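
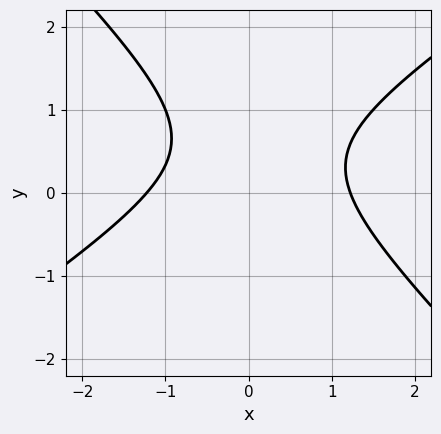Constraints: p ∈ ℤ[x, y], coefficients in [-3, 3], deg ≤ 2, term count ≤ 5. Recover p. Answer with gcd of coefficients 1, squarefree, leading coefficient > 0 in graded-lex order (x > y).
First, deg p = 2. A generic line meets the curve in up to 2 points.
Next, reading off the gridlines: the curve avoids every integer y-axis point in the box.
Finally, these observations pin down the coefficients.

2*x^2 - x*y - 3*y^2 + 3*y - 3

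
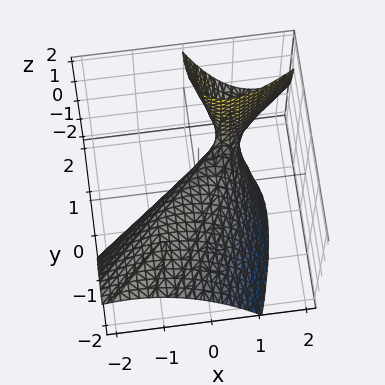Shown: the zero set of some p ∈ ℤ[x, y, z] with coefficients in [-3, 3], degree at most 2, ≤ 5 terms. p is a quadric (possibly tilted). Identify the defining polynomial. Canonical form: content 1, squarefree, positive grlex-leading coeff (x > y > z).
First, the degree is 2 — a generic line meets the surface in up to 2 points.
Next, against the integer gridlines: one z-axis crossing is at z = 0; it crosses the y-axis at the gridline y = 0; it meets the x-axis at x = 0 (among the integer gridlines).
Finally, the integer polynomial consistent with all of this is the stated p.

2*x^2 - 3*x*y + y^2 - 2*y*z + 2*z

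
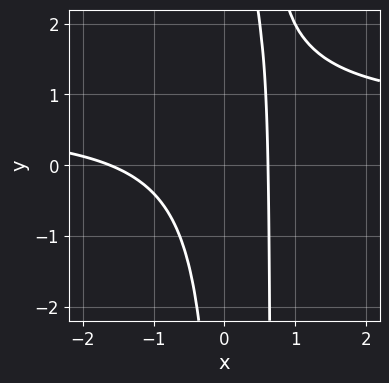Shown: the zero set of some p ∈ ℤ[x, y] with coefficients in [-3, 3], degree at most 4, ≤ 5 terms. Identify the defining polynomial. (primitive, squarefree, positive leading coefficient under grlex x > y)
3*x^2*y - 2*x^2 - 2*x*y - 2*x + 2

(a) Degree: the shape is more complex than any degree-2 curve, so deg p = 3.
(b) Observable constraints: the curve avoids every integer y-axis point in the box.
(c) These observations pin down the coefficients.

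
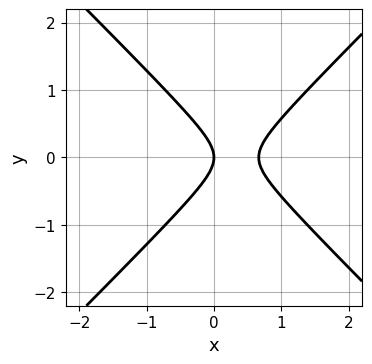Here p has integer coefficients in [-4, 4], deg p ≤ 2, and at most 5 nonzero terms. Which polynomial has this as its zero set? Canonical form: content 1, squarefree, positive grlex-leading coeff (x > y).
1. Degree: no degree-1 curve has this shape, so deg p = 2.
2. Symmetries: it's symmetric under y → −y, forcing even powers of y.
3. Reading off the gridlines: it crosses the y-axis at the gridline y = 0; it meets the x-axis at x = 0 (among the integer gridlines).
4. Putting this together gives p.

3*x^2 - 3*y^2 - 2*x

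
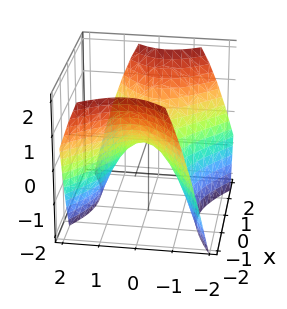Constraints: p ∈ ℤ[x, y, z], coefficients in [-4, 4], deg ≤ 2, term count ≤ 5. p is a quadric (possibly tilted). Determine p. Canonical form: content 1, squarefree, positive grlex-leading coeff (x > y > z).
2*x^2 - x*y - 3*y^2 - 3*z

(a) Degree: the shape is more complex than any degree-1 surface, so deg p = 2.
(b) Checking where it meets the axes: it meets the z-axis at z = 0 (among the integer gridlines); one x-axis crossing is at x = 0; it crosses the y-axis at the gridline y = 0.
(c) These observations pin down the coefficients.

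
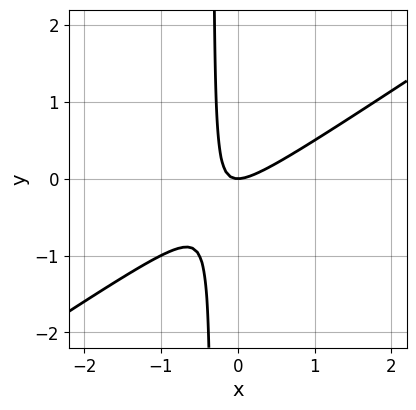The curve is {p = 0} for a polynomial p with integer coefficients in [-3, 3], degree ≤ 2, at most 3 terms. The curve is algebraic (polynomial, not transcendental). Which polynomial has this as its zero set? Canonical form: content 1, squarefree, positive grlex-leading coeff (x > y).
2*x^2 - 3*x*y - y

First, the degree is 2 — the shape is more complex than any degree-1 curve.
Next, reading off the gridlines: it meets the x-axis at x = 0 (among the integer gridlines); it meets the y-axis at y = 0 (among the integer gridlines).
Finally, these observations pin down the coefficients.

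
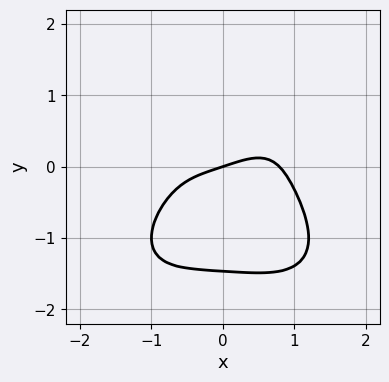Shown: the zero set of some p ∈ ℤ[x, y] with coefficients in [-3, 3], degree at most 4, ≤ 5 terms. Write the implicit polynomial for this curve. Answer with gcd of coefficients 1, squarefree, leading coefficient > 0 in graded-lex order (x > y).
First, degree: the shape is more complex than any degree-3 curve, so deg p = 4.
Next, observable constraints: one y-axis crossing is at y = 0; it meets the x-axis at x = 0 (among the integer gridlines).
Finally, matching integer coefficients to the picture gives p.

2*x^4 + 3*y^4 + 3*y^3 - x + 3*y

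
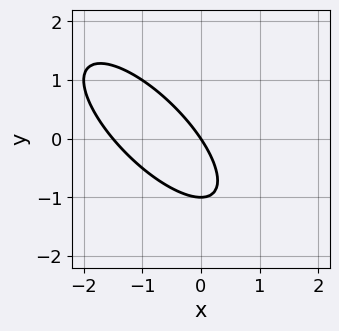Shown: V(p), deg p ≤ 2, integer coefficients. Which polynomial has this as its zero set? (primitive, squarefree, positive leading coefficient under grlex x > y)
The degree is 2 — the shape is more complex than any degree-1 curve.
Observable constraints: it meets the x-axis at x = 0 (among the integer gridlines); the y-axis gridline crossings are at y ∈ {-1, 0}.
The integer polynomial consistent with all of this is the stated p.

2*x^2 + 3*x*y + 2*y^2 + 3*x + 2*y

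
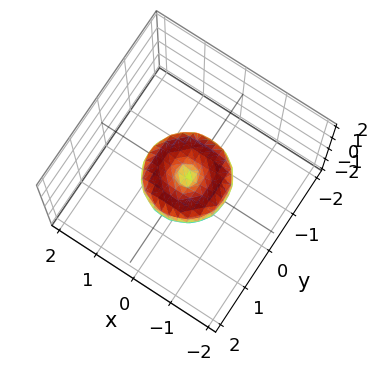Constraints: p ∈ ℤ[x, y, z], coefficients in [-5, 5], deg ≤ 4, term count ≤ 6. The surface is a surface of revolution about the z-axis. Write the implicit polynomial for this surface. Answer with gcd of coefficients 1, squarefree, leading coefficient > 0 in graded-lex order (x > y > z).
(a) deg p = 4. A generic line meets the surface in up to 4 points.
(b) Symmetries: rotational symmetry about the z-axis ⇒ p depends on x, y only through x² + y².
(c) Observable constraints: it crosses the z-axis at the gridline z = 0; among the integer gridlines, it crosses the y-axis at y ∈ {-1, 0, 1}; among the integer gridlines, it crosses the x-axis at x ∈ {-1, 0, 1}.
(d) The integer polynomial consistent with all of this is the stated p.

2*x^4 + 4*x^2*y^2 + 2*y^4 - 2*x^2 - 2*y^2 + 3*z^2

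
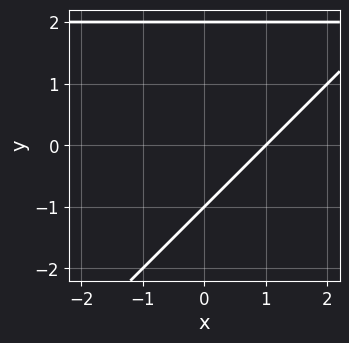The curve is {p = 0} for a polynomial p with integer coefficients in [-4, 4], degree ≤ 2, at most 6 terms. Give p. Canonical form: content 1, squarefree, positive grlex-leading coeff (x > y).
Degree: a generic line meets the curve in up to 2 points, so deg p = 2.
Against the integer gridlines: among the integer gridlines, it crosses the y-axis at y ∈ {-1, 2}; it meets the x-axis at x = 1 (among the integer gridlines).
Matching integer coefficients to the picture gives p.

x*y - y^2 - 2*x + y + 2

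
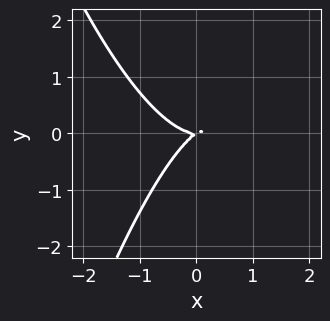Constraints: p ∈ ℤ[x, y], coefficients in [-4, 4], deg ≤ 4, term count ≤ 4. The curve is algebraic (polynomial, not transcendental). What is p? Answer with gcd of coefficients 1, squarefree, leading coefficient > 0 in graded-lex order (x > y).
3*x^3 - 2*x*y + 3*y^2

1. Degree: a generic line meets the curve in up to 3 points, so deg p = 3.
2. Checking where it meets the axes: it crosses the x-axis at the gridline x = 0; it meets the y-axis at y = 0 (among the integer gridlines).
3. Putting this together gives p.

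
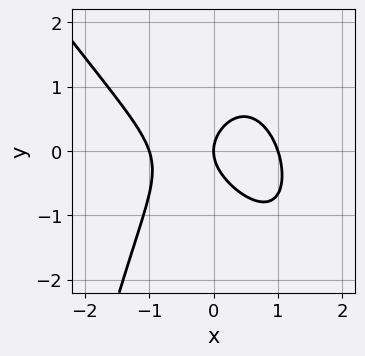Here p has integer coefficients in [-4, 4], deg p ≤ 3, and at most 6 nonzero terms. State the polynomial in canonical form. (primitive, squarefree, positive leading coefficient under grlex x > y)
3*x^3 + 2*x^2*y + 3*y^2 - 3*x

First, deg p = 3. The shape is more complex than any degree-2 curve.
Next, observable constraints: among the integer gridlines, it crosses the x-axis at x ∈ {-1, 0, 1}; it meets the y-axis at y = 0 (among the integer gridlines).
Finally, fitting integer coefficients to these (and the overall shape) gives p.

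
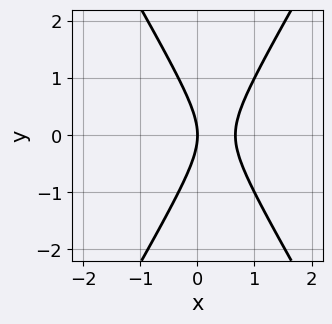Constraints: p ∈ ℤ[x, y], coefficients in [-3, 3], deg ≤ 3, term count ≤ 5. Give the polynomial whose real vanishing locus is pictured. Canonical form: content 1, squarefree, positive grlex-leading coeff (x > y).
deg p = 2. No degree-1 curve has this shape.
Symmetries: the y ↦ −y reflection is a symmetry, so y appears only in even powers.
Reading off the gridlines: one y-axis crossing is at y = 0; one x-axis crossing is at x = 0.
Matching integer coefficients to the picture gives p.

3*x^2 - y^2 - 2*x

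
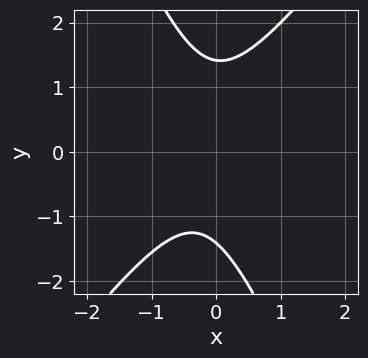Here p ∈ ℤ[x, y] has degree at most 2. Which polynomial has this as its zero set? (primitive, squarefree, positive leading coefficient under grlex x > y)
3*x^2 - x*y - y^2 + x + 2

1. Degree: a generic line meets the curve in up to 2 points, so deg p = 2.
2. Against the integer gridlines: it misses every integer gridline on the x-axis.
3. The integer polynomial consistent with all of this is the stated p.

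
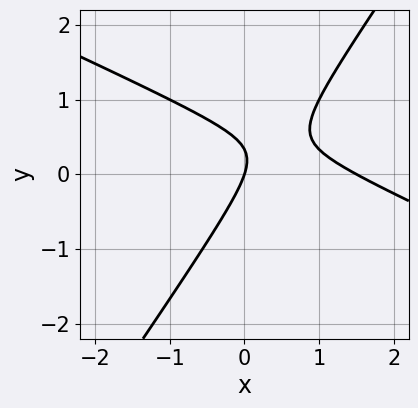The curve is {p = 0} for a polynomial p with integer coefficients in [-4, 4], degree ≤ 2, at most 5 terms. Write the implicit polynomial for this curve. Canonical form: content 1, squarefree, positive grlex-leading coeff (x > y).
2*x^2 + 3*x*y - 3*y^2 - 3*x + y

1. The degree is 2 — the shape is more complex than any degree-1 curve.
2. Reading off the gridlines: one y-axis crossing is at y = 0; one x-axis crossing is at x = 0.
3. The integer polynomial consistent with all of this is the stated p.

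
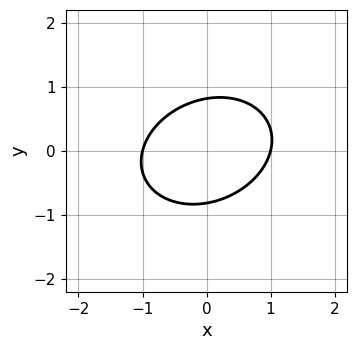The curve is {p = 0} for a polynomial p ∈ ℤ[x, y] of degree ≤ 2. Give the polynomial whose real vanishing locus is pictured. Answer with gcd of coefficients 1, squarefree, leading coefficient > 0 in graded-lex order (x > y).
2*x^2 - x*y + 3*y^2 - 2

First, the degree is 2 — the shape is more complex than any degree-1 curve.
Then, from the visible intercepts: among the integer gridlines, it crosses the x-axis at x ∈ {-1, 1}.
Finally, the integer polynomial consistent with all of this is the stated p.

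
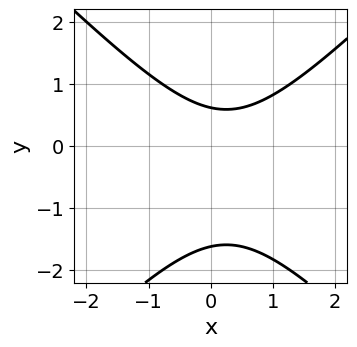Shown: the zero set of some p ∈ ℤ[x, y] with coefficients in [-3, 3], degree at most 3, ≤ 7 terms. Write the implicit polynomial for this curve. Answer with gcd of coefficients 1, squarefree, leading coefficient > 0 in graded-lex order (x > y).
2*x^2 - 2*y^2 - x - 2*y + 2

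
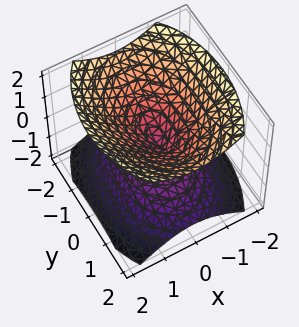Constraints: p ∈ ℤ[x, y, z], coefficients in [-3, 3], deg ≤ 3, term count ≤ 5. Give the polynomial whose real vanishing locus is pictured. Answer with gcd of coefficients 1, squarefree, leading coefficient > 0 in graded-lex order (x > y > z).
2*x^2 + y^2 - 2*z^2

First, there are 2 components. They look like related sheets of one shape, so recover p as a whole.
Next, deg p = 2. A double cone through the origin; a quadric.
Then, symmetries: the y ↦ −y reflection is a symmetry, so y appears only in even powers; it's symmetric under z → −z, forcing even powers of z; it's symmetric under x → −x, forcing even powers of x.
Next, from the visible intercepts: it meets the x-axis at x = 0 (among the integer gridlines); it crosses the y-axis at the gridline y = 0; it meets the z-axis at z = 0 (among the integer gridlines).
Finally, these observations pin down the coefficients.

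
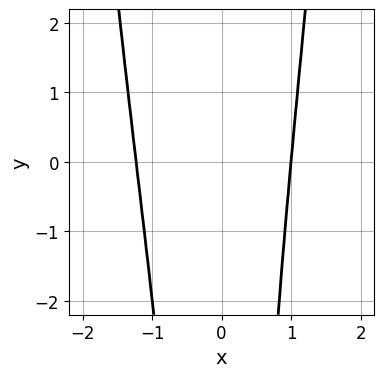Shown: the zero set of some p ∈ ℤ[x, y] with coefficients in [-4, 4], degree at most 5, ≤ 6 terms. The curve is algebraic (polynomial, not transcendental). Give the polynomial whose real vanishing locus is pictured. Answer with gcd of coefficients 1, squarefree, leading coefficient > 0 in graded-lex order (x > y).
First, the degree is 4 — a generic line meets the curve in up to 4 points.
Next, observable constraints: it meets the x-axis at x = 1 (among the integer gridlines); no y-intercept at any integer in the box.
Finally, the integer polynomial consistent with all of this is the stated p.

3*x^4 + x^3 - x^2*y - 2*x^2 - 2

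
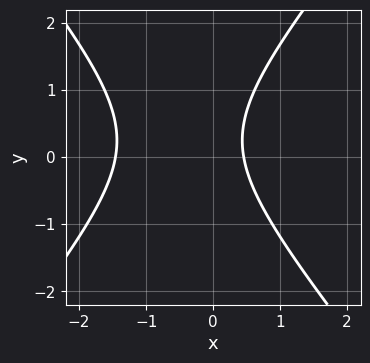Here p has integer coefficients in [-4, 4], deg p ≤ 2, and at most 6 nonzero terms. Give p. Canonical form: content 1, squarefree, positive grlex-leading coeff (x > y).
3*x^2 - 2*y^2 + 3*x + y - 2

(a) The degree is 2 — a generic line meets the curve in up to 2 points.
(b) Against the integer gridlines: it misses every integer gridline on the y-axis.
(c) Fitting integer coefficients to these (and the overall shape) gives p.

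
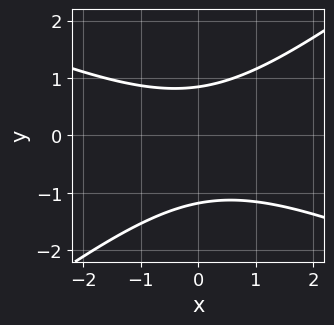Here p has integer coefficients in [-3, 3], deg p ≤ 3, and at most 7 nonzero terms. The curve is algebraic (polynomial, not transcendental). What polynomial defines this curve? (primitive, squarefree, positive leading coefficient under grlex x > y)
deg p = 2.
From the axis intercepts and sections: the curve avoids every integer x-axis point in the box.
Matching integer coefficients to the picture gives p.

x^2 + x*y - 3*y^2 - y + 3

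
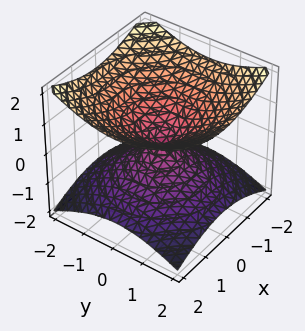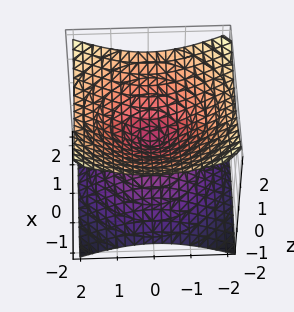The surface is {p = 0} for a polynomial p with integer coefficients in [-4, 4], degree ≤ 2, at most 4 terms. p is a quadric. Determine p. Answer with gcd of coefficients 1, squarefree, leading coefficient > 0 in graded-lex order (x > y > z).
(a) Degree: two nappes meeting at a single point; a quadric, so deg p = 2.
(b) Symmetries: the z ↦ −z reflection is a symmetry, so z appears only in even powers; rotational symmetry about the z-axis ⇒ p depends on x, y only through x² + y².
(c) Observable constraints: it crosses the y-axis at the gridline y = 0; one z-axis crossing is at z = 0.
(d) Assembling these constraints gives the stated polynomial.

x^2 + y^2 - 2*z^2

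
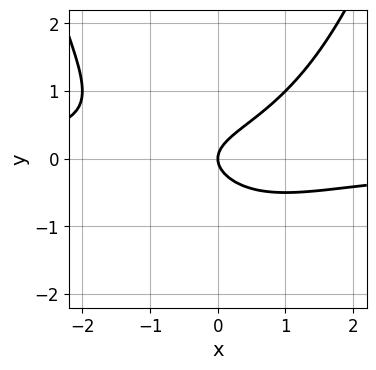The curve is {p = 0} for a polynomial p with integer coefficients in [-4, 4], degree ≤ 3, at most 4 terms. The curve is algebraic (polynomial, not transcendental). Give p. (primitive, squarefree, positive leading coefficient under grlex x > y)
1. Degree: the shape is more complex than any degree-2 curve, so deg p = 3.
2. From the visible intercepts: it meets the y-axis at y = 0 (among the integer gridlines); it meets the x-axis at x = 0 (among the integer gridlines).
3. Solving for integer coefficients yields p as stated.

x^2*y - 2*y^2 + x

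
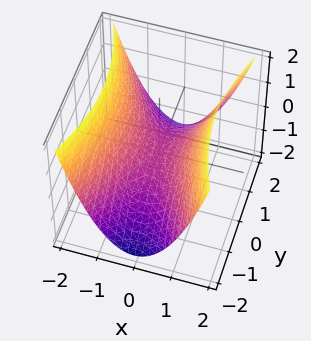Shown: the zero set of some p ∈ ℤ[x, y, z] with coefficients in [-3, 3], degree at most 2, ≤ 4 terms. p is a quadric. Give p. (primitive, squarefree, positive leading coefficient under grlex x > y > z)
First, deg p = 2. A hyperbolic paraboloid; a quadric.
Then, symmetries: the x ↦ −x reflection is a symmetry, so x appears only in even powers; mirror symmetry y ↦ −y ⇒ only even powers of y.
Then, from the visible intercepts: one x-axis crossing is at x = 0; it meets the z-axis at z = 0 (among the integer gridlines); it crosses the y-axis at the gridline y = 0.
Finally, together with the visible shape, these determine p as stated.

3*x^2 - y^2 - 3*z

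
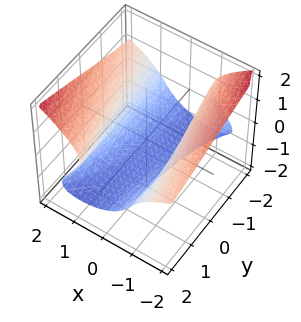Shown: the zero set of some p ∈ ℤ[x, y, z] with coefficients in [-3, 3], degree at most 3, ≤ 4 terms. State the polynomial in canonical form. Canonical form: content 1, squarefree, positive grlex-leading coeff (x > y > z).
2*x*y*z - 3*z^3 + 3*x^2 - 3

(a) The degree is 3 — a generic line meets the surface in up to 3 points.
(b) Against the integer gridlines: it crosses the z-axis at the gridline z = -1; the x-axis gridline crossings are at x ∈ {-1, 1}; the surface avoids every integer y-axis point in the box.
(c) The integer polynomial consistent with all of this is the stated p.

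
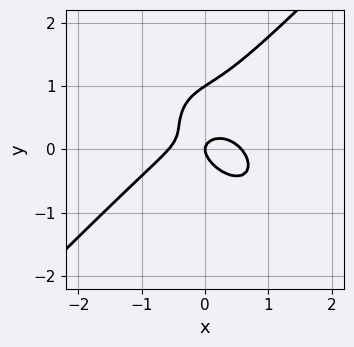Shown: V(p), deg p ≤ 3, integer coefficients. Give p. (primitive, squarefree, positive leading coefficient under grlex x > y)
(a) Degree: a generic line meets the curve in up to 3 points, so deg p = 3.
(b) From the axis intercepts and sections: the y-axis gridline crossings are at y ∈ {0, 1}; one x-axis crossing is at x = 0.
(c) Fitting integer coefficients to these (and the overall shape) gives p.

3*x^3 - 3*y^3 + 3*x*y + 3*y^2 - x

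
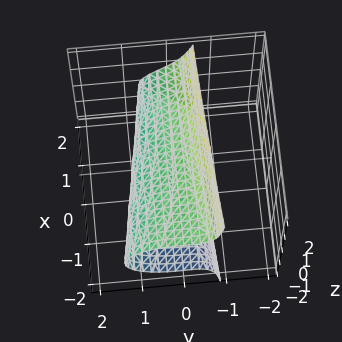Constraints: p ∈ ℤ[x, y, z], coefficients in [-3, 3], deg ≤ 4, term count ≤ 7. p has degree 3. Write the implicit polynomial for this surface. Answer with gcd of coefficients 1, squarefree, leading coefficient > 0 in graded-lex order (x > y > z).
2*y^3 + 2*y*z^2 + x*y + 2*z^2 - 2

1. The degree is 3 — a generic line meets the surface in up to 3 points.
2. Against the integer gridlines: it meets the y-axis at y = 1 (among the integer gridlines); the surface avoids every integer x-axis point in the box.
3. Together with the visible shape, these determine p as stated.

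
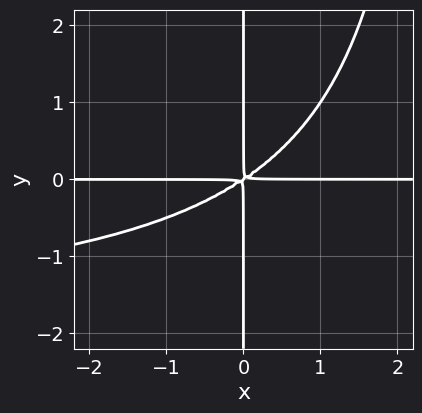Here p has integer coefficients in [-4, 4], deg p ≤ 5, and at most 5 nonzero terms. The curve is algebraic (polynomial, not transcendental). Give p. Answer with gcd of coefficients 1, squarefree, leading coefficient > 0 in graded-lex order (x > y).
x^2*y^2 + 2*x^2*y - 3*x*y^2

First, deg p = 4. No degree-3 curve has this shape.
Next, checking where it meets the axes: every point of the x-axis in the box is on the curve; the visible y-axis segment lies entirely on the curve.
Finally, putting this together gives p.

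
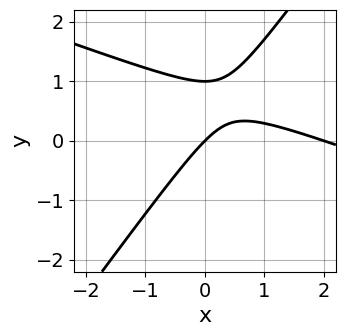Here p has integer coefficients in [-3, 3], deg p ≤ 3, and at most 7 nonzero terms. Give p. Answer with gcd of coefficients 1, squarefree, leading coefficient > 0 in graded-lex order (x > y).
x^2 + 2*x*y - 2*y^2 - 2*x + 2*y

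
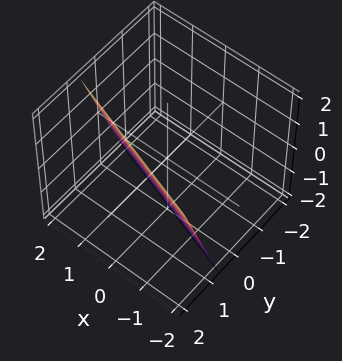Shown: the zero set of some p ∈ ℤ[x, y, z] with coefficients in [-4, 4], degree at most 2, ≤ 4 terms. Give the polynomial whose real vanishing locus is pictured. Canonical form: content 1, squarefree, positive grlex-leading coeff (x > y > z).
x + 3*y - z - 2

(a) deg p = 1.
(b) From the axis intercepts and sections: one z-axis crossing is at z = -2; it crosses the x-axis at the gridline x = 2.
(c) Putting this together gives p.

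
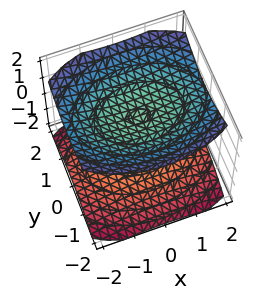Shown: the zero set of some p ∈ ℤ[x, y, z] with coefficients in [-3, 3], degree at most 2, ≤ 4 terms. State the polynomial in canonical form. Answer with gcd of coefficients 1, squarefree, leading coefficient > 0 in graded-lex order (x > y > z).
x^2 + 2*y^2 - 3*z^2 + 3

1. I count 2 distinct pieces.
2. The degree is 2 — two separate bowl-shaped sheets opening away from each other; a quadric.
3. Symmetries: mirror symmetry z ↦ −z ⇒ only even powers of z; the y ↦ −y reflection is a symmetry, so y appears only in even powers; the x ↦ −x reflection is a symmetry, so x appears only in even powers.
4. Checking where it meets the axes: no y-intercept at any integer in the box; no x-intercept at any integer in the box; among the integer gridlines, it crosses the z-axis at z ∈ {-1, 1}.
5. The integer polynomial consistent with all of this is the stated p.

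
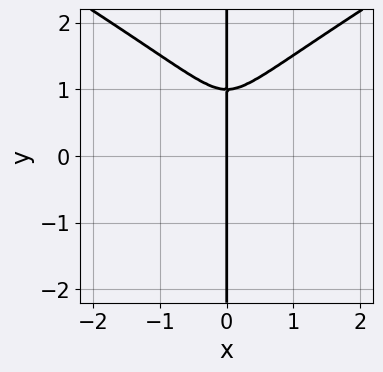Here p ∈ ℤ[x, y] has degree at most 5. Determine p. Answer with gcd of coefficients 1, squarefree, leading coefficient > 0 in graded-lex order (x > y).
First, the degree is 4 — a generic line meets the curve in up to 4 points.
Then, observable constraints: the visible y-axis segment lies entirely on the curve; it meets the x-axis at x = 0 (among the integer gridlines).
Finally, assembling these constraints gives the stated polynomial.

x^3*y - 3*x*y^3 + 2*x^3 + 3*x*y^2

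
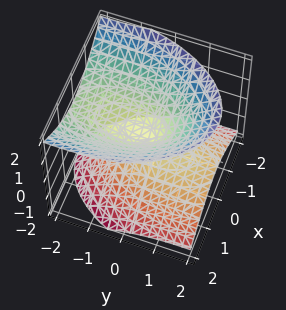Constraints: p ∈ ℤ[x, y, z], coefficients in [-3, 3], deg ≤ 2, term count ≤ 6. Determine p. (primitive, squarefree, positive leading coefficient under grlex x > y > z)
First, the picture has 2 separate pieces. They look like related sheets of one shape, so recover p as a whole.
Then, deg p = 2. A generic line meets the surface in up to 2 points.
Next, against the integer gridlines: it crosses the x-axis at the gridline x = 0; it crosses the z-axis at the gridline z = 0.
Finally, putting this together gives p.

3*x^2 + y^2 + 2*y*z - 3*z^2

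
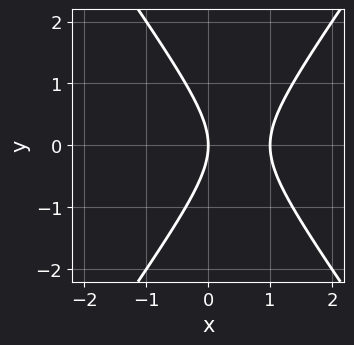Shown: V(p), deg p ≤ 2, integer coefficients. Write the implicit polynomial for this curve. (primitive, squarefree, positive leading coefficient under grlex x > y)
2*x^2 - y^2 - 2*x

Degree: a generic line meets the curve in up to 2 points, so deg p = 2.
Symmetries: the y ↦ −y reflection is a symmetry, so y appears only in even powers.
Checking where it meets the axes: among the integer gridlines, it crosses the x-axis at x ∈ {0, 1}; it meets the y-axis at y = 0 (among the integer gridlines).
Solving for integer coefficients yields p as stated.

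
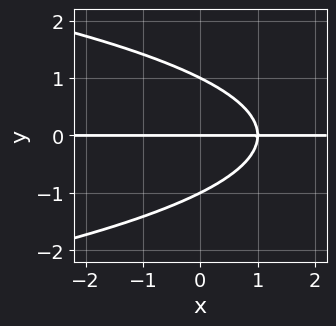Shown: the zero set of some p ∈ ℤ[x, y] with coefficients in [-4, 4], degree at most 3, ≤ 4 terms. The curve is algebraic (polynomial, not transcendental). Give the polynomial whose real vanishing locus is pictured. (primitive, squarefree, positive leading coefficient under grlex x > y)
(a) The degree is 3 — a generic line meets the curve in up to 3 points.
(b) Against the integer gridlines: every point of the x-axis in the box is on the curve; the y-axis gridline crossings are at y ∈ {-1, 0, 1}.
(c) Fitting integer coefficients to these (and the overall shape) gives p.

y^3 + x*y - y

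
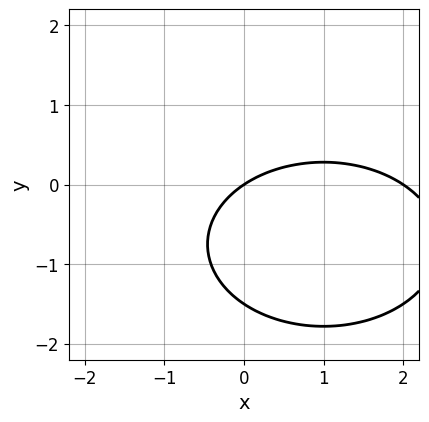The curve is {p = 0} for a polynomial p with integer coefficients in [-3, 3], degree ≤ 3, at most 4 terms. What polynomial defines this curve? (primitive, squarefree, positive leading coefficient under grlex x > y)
x^2 + 2*y^2 - 2*x + 3*y

1. The degree is 2 — no degree-1 curve has this shape.
2. From the axis intercepts and sections: one y-axis crossing is at y = 0; the x-axis gridline crossings are at x ∈ {0, 2}.
3. Together with the visible shape, these determine p as stated.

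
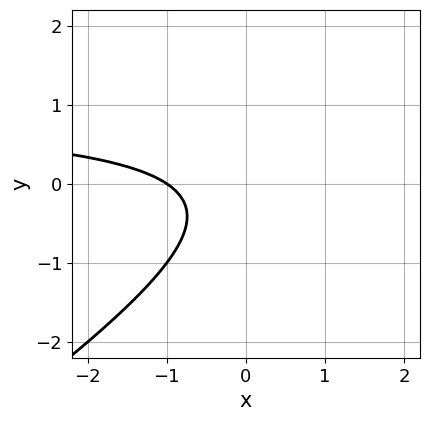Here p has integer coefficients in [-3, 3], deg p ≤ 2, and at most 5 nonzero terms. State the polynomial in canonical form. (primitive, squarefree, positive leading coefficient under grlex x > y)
1. Degree: no degree-1 curve has this shape, so deg p = 2.
2. Checking where it meets the axes: it meets the x-axis at x = -1 (among the integer gridlines); no y-intercept at any integer in the box.
3. Fitting integer coefficients to these (and the overall shape) gives p.

2*x*y - 3*y^2 - 2*x - y - 2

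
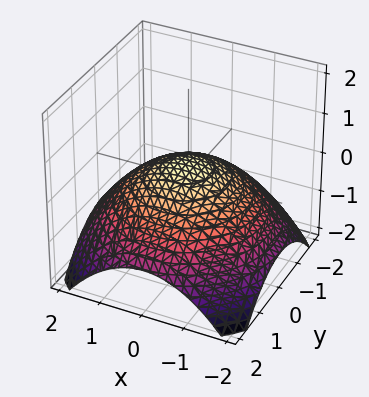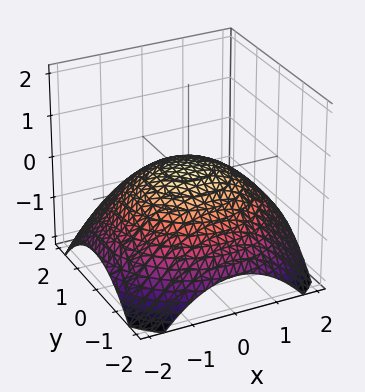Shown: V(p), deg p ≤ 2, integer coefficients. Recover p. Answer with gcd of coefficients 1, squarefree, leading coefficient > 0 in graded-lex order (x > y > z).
x^2 + y^2 + 3*z - 1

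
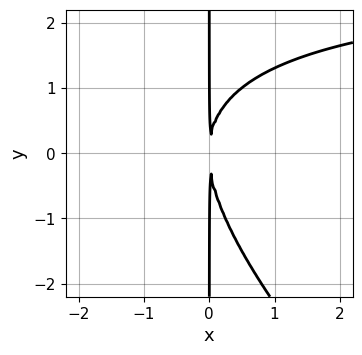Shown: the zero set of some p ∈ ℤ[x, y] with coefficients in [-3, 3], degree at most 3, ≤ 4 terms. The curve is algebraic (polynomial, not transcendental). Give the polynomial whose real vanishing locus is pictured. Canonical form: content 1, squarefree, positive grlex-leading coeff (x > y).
x^2*y + x*y^2 - 3*x^2

Degree: the shape is more complex than any degree-2 curve, so deg p = 3.
From the axis intercepts and sections: every point of the y-axis in the box is on the curve.
Solving for integer coefficients yields p as stated.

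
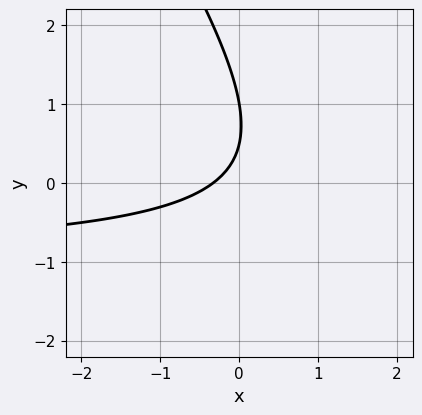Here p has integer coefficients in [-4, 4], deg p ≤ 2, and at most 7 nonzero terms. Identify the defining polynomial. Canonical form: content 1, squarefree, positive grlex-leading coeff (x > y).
deg p = 2. The shape is more complex than any degree-1 curve.
Reading off the gridlines: it meets the y-axis at y = 1 (among the integer gridlines).
Solving for integer coefficients yields p as stated.

3*x*y + 2*y^2 + 3*x - 3*y + 1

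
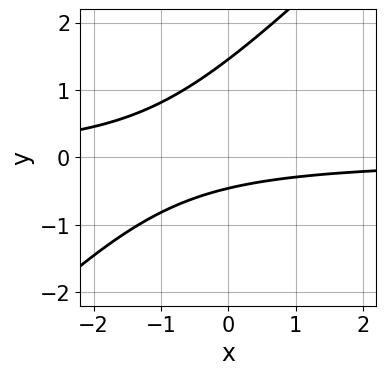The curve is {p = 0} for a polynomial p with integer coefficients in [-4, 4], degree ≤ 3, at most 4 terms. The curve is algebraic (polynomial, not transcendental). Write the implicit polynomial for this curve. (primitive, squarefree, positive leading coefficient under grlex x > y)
First, the degree is 2 — no degree-1 curve has this shape.
Then, observable constraints: it misses every integer gridline on the x-axis.
Finally, solving for integer coefficients yields p as stated.

3*x*y - 3*y^2 + 3*y + 2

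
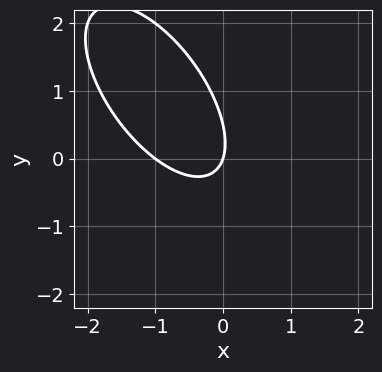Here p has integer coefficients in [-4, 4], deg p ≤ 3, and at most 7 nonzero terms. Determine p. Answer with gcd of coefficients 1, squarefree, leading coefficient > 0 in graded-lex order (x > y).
3*x^2 + 3*x*y + 2*y^2 + 3*x - y

1. deg p = 2.
2. Reading off the gridlines: among the integer gridlines, it crosses the x-axis at x ∈ {-1, 0}; it crosses the y-axis at the gridline y = 0.
3. Together with the visible shape, these determine p as stated.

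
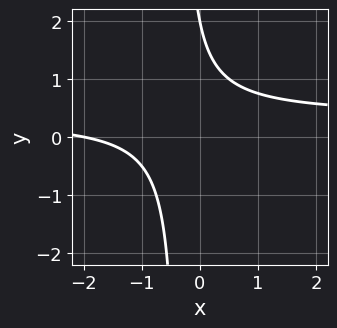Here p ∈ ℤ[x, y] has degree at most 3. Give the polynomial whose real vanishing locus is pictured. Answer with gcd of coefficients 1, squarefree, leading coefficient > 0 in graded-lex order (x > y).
3*x*y - x + y - 2

The degree is 2 — the shape is more complex than any degree-1 curve.
From the axis intercepts and sections: it meets the y-axis at y = 2 (among the integer gridlines); it meets the x-axis at x = -2 (among the integer gridlines).
Putting this together gives p.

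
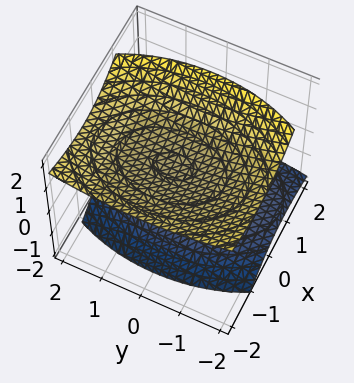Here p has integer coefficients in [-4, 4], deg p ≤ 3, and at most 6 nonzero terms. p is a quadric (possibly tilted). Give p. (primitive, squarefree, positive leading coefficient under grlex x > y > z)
First, the picture has 2 separate pieces. They look like related sheets of one shape, so recover p as a whole.
Next, degree: the shape is more complex than any degree-1 surface, so deg p = 2.
Then, observable constraints: it misses every integer gridline on the y-axis; no x-intercept at any integer in the box.
Finally, fitting integer coefficients to these (and the overall shape) gives p. Check: (0, 0, -1) on the z-axis lies on the surface, and p(0, 0, -1) = 0. ✓

2*x^2 + 2*x*z + y^2 - 3*z^2 + 3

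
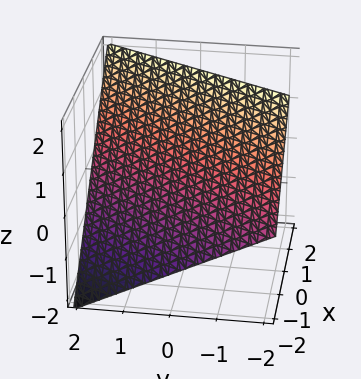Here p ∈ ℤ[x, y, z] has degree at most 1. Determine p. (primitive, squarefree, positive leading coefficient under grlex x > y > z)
First, degree: the surface is flat (a plane), so deg p = 1.
Then, checking where it meets the axes: one z-axis crossing is at z = 1; one y-axis crossing is at y = 2; one x-axis crossing is at x = -1.
Finally, matching integer coefficients to the picture gives p.

2*x - y - 2*z + 2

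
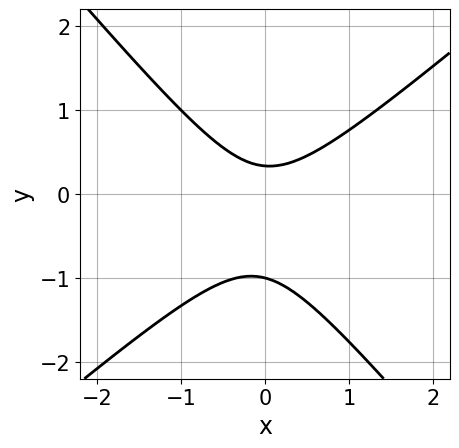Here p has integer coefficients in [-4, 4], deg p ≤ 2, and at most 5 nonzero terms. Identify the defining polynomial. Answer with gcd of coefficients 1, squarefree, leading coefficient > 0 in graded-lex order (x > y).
(a) The degree is 2 — the shape is more complex than any degree-1 curve.
(b) Observable constraints: it meets the y-axis at y = -1 (among the integer gridlines); the curve avoids every integer x-axis point in the box.
(c) Together with the visible shape, these determine p as stated.

3*x^2 - x*y - 3*y^2 - 2*y + 1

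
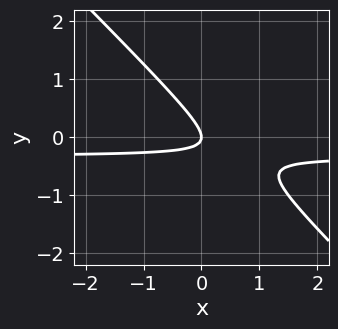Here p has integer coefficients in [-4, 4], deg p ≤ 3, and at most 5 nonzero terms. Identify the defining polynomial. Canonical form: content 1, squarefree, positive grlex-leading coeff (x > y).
1. Degree: no degree-1 curve has this shape, so deg p = 2.
2. Against the integer gridlines: it meets the x-axis at x = 0 (among the integer gridlines); it meets the y-axis at y = 0 (among the integer gridlines).
3. Fitting integer coefficients to these (and the overall shape) gives p.

3*x*y + 3*y^2 + x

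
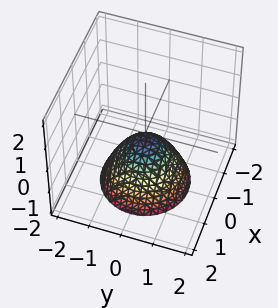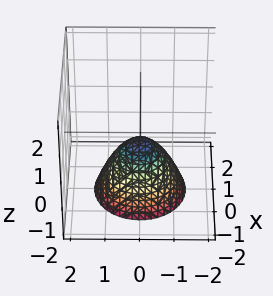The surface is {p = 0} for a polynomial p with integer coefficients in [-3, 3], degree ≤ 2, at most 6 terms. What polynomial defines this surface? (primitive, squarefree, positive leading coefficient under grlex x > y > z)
3*x^2 + 3*y^2 + 3*z + 1

1. deg p = 2. No degree-1 surface has this shape.
2. Symmetries: the z-axis is an axis of rotation, so x and y enter only as x² + y².
3. Against the integer gridlines: the surface avoids every integer x-axis point in the box; the surface avoids every integer y-axis point in the box; a circular section at z = -2 has radius between 1 and 2.
4. Putting this together gives p.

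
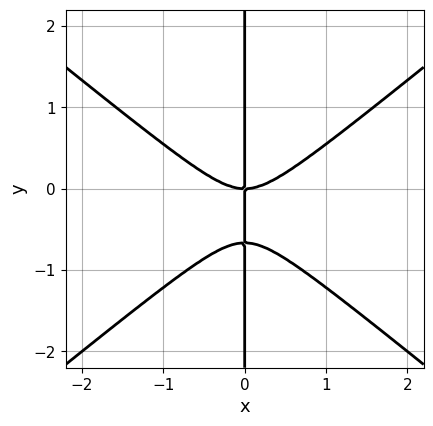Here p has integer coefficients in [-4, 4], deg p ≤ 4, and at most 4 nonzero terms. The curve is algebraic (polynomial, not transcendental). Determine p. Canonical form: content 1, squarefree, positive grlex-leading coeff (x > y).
2*x^3 - 3*x*y^2 - 2*x*y

1. Degree: the shape is more complex than any degree-2 curve, so deg p = 3.
2. From the visible intercepts: it meets the x-axis at x = 0 (among the integer gridlines); the visible y-axis segment lies entirely on the curve.
3. The integer polynomial consistent with all of this is the stated p.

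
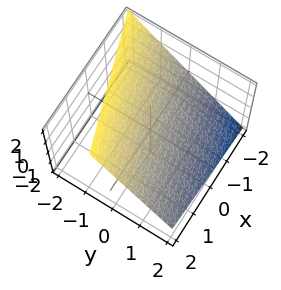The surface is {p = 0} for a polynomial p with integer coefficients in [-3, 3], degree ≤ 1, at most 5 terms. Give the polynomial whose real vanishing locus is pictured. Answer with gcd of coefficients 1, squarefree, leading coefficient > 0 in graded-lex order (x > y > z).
x - 3*y - 3*z + 2

(a) Degree: every cross-section is a straight line — this is a plane, so deg p = 1.
(b) From the visible intercepts: one x-axis crossing is at x = -2.
(c) Matching integer coefficients to the picture gives p.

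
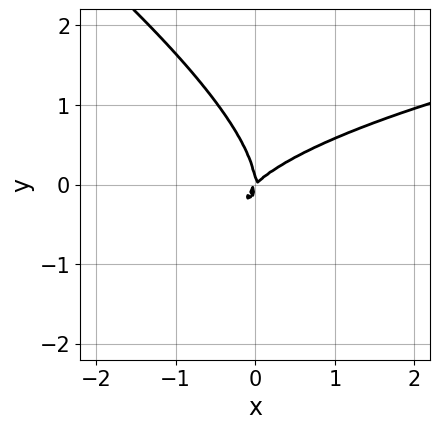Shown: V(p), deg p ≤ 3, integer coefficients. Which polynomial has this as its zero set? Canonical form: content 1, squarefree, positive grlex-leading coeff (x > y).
1. deg p = 3. The shape is more complex than any degree-2 curve.
2. Checking where it meets the axes: it meets the x-axis at x = 0 (among the integer gridlines); one y-axis crossing is at y = 0.
3. These observations pin down the coefficients.

2*x*y^2 + 3*y^3 - 3*x^2 + 3*x*y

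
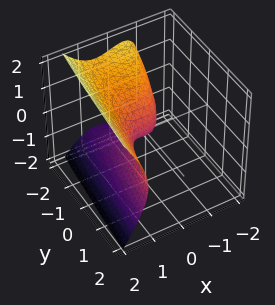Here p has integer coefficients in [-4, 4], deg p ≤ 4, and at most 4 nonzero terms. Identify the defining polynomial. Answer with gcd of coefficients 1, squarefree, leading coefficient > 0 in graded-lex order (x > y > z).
3*x^3 - x*z^2 - 2*z^2 - 2*y

(a) The degree is 3 — a generic line meets the surface in up to 3 points.
(b) From the visible intercepts: it crosses the x-axis at the gridline x = 0; it meets the z-axis at z = 0 (among the integer gridlines); one y-axis crossing is at y = 0.
(c) Matching integer coefficients to the picture gives p.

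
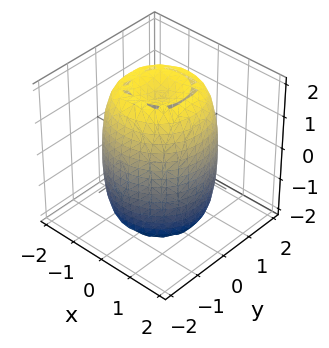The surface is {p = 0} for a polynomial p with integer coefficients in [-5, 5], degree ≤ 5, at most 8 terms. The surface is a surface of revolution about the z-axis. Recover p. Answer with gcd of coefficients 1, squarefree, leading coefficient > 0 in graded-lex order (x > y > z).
2*x^4 + 4*x^2*y^2 + 2*y^4 - 3*x^2 - 3*y^2 + z^2 - 3

First, deg p = 4. A generic line meets the surface in up to 4 points.
Next, symmetries: every cross-section ⟂ z is a circle, so x, y appear only via x² + y².
Next, observable constraints: a circular section at z = 2 has radius between 0 and 1.
Finally, solving for integer coefficients yields p as stated.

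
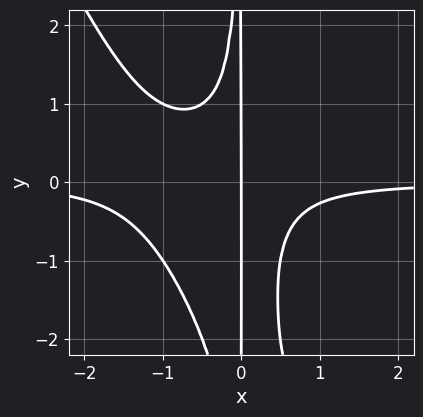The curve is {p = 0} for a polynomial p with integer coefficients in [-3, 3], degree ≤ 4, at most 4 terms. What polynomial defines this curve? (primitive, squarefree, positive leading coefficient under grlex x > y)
2*x^3*y + x^2*y^2 + 2*x^2*y + x

(a) deg p = 4. The shape is more complex than any degree-3 curve.
(b) Observable constraints: it crosses the x-axis at the gridline x = 0; every point of the y-axis in the box is on the curve.
(c) Solving for integer coefficients yields p as stated.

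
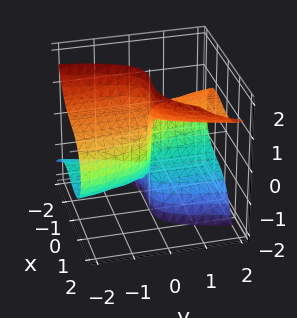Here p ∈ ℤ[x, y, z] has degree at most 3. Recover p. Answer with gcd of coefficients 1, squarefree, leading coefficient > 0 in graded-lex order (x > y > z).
2*x^3 - x^2*z - x*y*z - 2*y*z^2 + 2*y

deg p = 3. The shape is more complex than any degree-2 surface.
Against the integer gridlines: it crosses the y-axis at the gridline y = 0; it crosses the x-axis at the gridline x = 0.
The integer polynomial consistent with all of this is the stated p. Check: (0, 0, -2) on the z-axis lies on the surface, and p(0, 0, -2) = 0. ✓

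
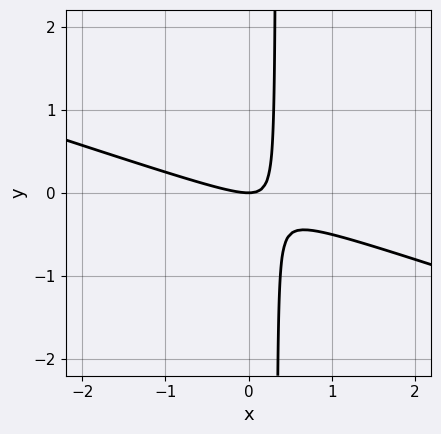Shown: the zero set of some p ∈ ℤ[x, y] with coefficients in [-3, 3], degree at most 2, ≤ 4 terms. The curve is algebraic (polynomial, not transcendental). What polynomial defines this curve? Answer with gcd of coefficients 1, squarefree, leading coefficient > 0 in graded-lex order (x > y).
x^2 + 3*x*y - y

First, deg p = 2. No degree-1 curve has this shape.
Then, checking where it meets the axes: it crosses the y-axis at the gridline y = 0; one x-axis crossing is at x = 0.
Finally, solving for integer coefficients yields p as stated.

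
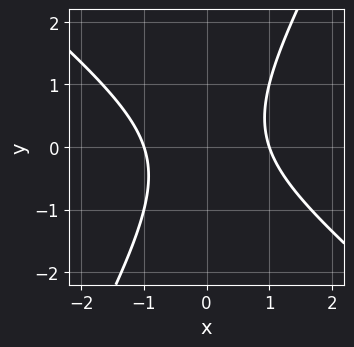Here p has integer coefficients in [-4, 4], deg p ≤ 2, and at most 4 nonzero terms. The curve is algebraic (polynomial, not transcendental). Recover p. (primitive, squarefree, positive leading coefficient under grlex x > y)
3*x^2 + 2*x*y - 2*y^2 - 3

The degree is 2 — the shape is more complex than any degree-1 curve.
Checking where it meets the axes: the x-axis gridline crossings are at x ∈ {-1, 1}; it misses every integer gridline on the y-axis.
Putting this together gives p.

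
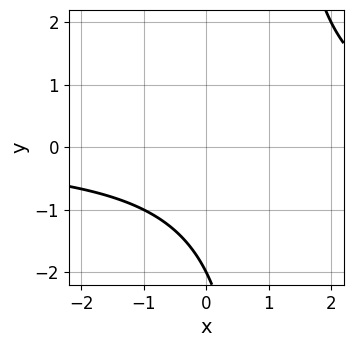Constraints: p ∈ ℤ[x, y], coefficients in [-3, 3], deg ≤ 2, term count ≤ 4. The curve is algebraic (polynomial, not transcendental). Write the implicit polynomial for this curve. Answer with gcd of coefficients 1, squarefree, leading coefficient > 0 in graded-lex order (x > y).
x*y - y - 2

(a) The degree is 2 — the shape is more complex than any degree-1 curve.
(b) Reading off the gridlines: one y-axis crossing is at y = -2; no x-intercept at any integer in the box.
(c) Assembling these constraints gives the stated polynomial.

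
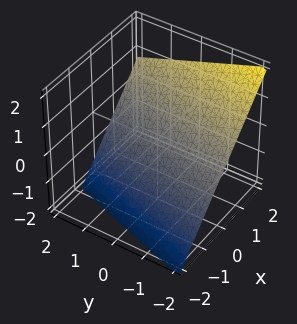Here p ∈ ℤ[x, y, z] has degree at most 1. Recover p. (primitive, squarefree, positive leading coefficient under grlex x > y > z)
3*x - y - 3*z - 2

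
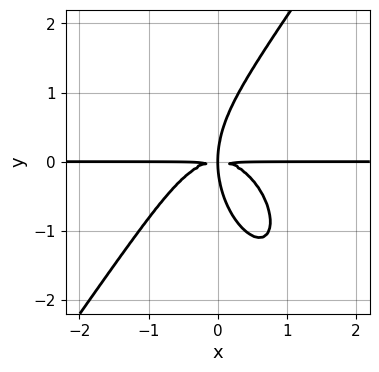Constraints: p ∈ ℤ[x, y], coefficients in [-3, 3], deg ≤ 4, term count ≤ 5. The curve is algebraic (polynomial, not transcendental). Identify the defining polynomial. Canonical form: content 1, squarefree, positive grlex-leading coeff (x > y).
3*x^3*y - y^4 + 3*x*y^2

First, the degree is 4 — a generic line meets the curve in up to 4 points.
Then, reading off the gridlines: the visible x-axis segment lies entirely on the curve.
Finally, the integer polynomial consistent with all of this is the stated p.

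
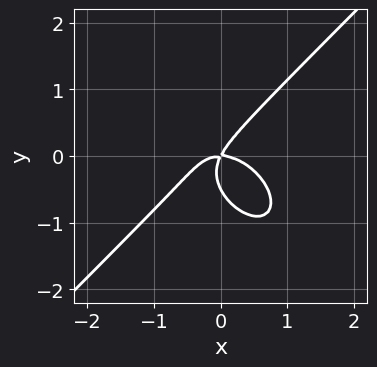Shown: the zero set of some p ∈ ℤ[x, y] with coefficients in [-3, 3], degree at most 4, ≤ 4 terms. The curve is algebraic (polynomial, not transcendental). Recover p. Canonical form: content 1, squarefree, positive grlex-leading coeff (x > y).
deg p = 3. The shape is more complex than any degree-2 curve.
From the visible intercepts: it crosses the x-axis at the gridline x = 0; one y-axis crossing is at y = 0.
Together with the visible shape, these determine p as stated.

2*x^3 - 2*y^3 + 2*x*y - y^2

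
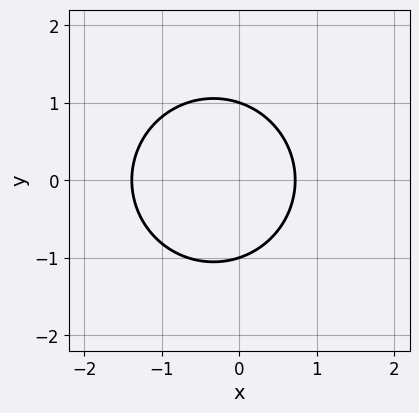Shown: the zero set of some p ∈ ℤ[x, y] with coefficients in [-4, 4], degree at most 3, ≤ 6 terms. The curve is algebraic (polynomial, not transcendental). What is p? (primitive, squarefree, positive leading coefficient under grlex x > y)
(a) Degree: a generic line meets the curve in up to 2 points, so deg p = 2.
(b) Symmetries: mirror symmetry y ↦ −y ⇒ only even powers of y.
(c) Against the integer gridlines: among the integer gridlines, it crosses the y-axis at y ∈ {-1, 1}.
(d) The integer polynomial consistent with all of this is the stated p.

3*x^2 + 3*y^2 + 2*x - 3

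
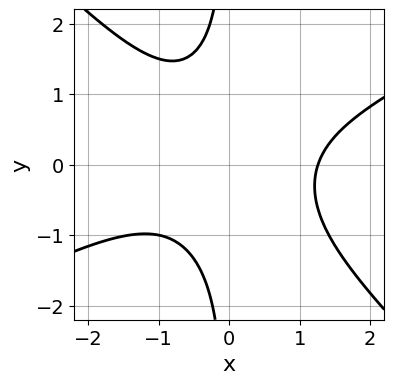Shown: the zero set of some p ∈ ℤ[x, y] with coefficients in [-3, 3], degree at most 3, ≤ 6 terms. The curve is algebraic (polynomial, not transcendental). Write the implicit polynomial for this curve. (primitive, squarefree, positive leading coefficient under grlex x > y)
x^3 - x^2*y - 2*x*y^2 - 2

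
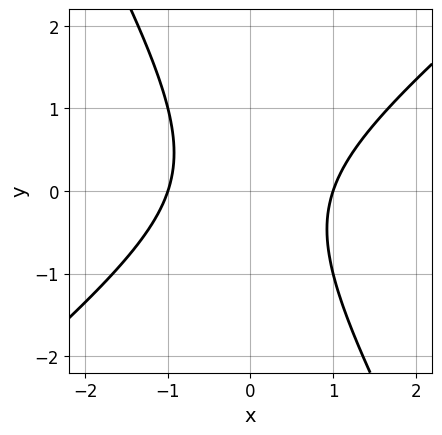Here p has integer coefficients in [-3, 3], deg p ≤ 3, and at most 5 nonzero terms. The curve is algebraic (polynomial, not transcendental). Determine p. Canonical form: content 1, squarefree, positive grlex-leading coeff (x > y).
3*x^2 - 2*x*y - 2*y^2 - 3

First, the degree is 2 — the shape is more complex than any degree-1 curve.
Next, from the axis intercepts and sections: it misses every integer gridline on the y-axis; among the integer gridlines, it crosses the x-axis at x ∈ {-1, 1}.
Finally, solving for integer coefficients yields p as stated.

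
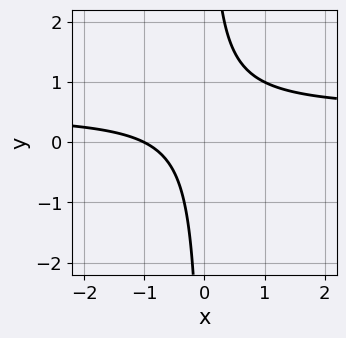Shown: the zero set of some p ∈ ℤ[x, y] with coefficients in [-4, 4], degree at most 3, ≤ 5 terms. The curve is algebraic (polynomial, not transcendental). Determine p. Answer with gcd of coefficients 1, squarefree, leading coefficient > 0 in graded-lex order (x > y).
1. deg p = 2. The shape is more complex than any degree-1 curve.
2. Observable constraints: it crosses the x-axis at the gridline x = -1; no y-intercept at any integer in the box.
3. These observations pin down the coefficients.

2*x*y - x - 1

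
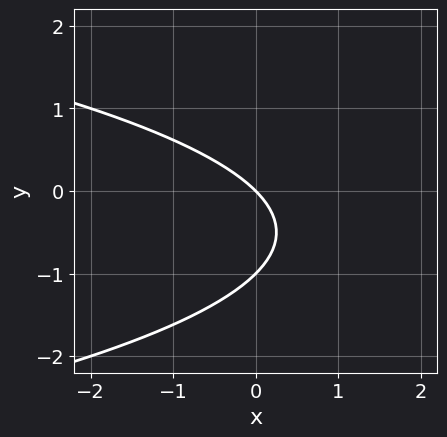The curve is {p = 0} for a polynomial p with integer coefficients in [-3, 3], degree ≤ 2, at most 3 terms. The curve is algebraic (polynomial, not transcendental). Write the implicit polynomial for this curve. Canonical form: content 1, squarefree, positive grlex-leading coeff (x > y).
y^2 + x + y

First, deg p = 2.
Next, against the integer gridlines: it meets the x-axis at x = 0 (among the integer gridlines); among the integer gridlines, it crosses the y-axis at y ∈ {-1, 0}.
Finally, the integer polynomial consistent with all of this is the stated p.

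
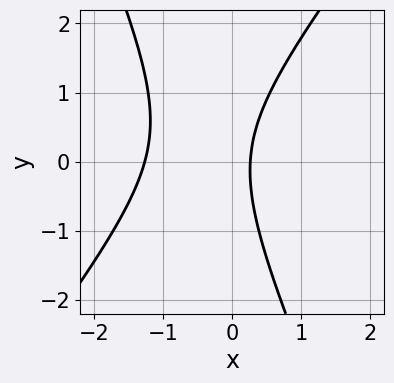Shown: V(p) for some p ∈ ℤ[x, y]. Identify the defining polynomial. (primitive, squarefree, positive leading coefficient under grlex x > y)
3*x^2 - x*y - y^2 + 3*x - 1

(a) The degree is 2 — the shape is more complex than any degree-1 curve.
(b) Reading off the gridlines: it misses every integer gridline on the y-axis.
(c) Solving for integer coefficients yields p as stated.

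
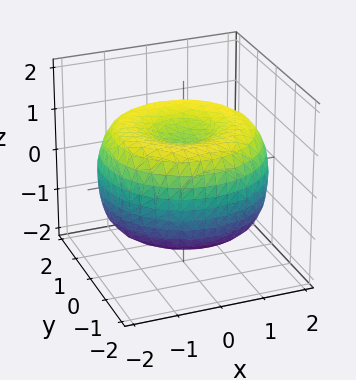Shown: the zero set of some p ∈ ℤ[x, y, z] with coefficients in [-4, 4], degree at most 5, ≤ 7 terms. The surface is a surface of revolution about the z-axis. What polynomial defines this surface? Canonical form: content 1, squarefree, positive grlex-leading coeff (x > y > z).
1. deg p = 4. The shape is more complex than any degree-3 surface.
2. Symmetries: the surface is invariant under rotation about z: p = q(x² + y², z).
3. Against the integer gridlines: a circular section at z = -1 has radius between 0 and 1.
4. Assembling these constraints gives the stated polynomial.

x^4 + 2*x^2*y^2 + y^4 - 3*x^2 - 3*y^2 + 3*z^2 - 2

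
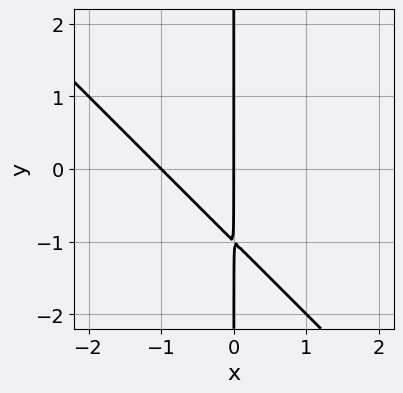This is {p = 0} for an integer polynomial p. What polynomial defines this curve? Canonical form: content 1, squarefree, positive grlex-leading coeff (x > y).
x^2 + x*y + x

(a) deg p = 2. A generic line meets the curve in up to 2 points.
(b) From the visible intercepts: the x-axis gridline crossings are at x ∈ {-1, 0}; the visible y-axis segment lies entirely on the curve.
(c) The integer polynomial consistent with all of this is the stated p.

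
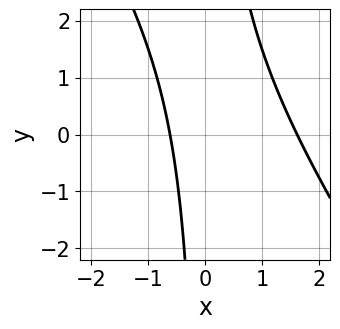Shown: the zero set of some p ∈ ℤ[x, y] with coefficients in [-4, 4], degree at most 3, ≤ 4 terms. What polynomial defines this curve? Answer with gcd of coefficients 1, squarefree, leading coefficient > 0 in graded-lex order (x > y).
1. The degree is 2 — no degree-1 curve has this shape.
2. From the axis intercepts and sections: it misses every integer gridline on the y-axis.
3. Fitting integer coefficients to these (and the overall shape) gives p.

3*x^2 + 2*x*y - 3*x - 3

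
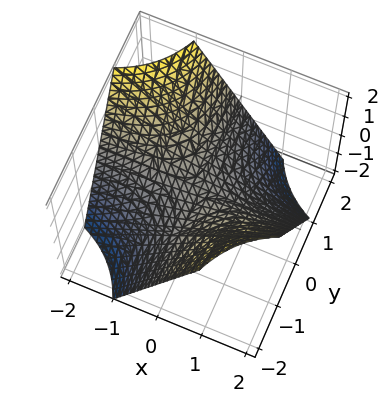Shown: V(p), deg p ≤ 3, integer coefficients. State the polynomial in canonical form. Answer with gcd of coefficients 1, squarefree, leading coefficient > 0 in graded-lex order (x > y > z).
The degree is 2 — no degree-1 surface has this shape.
Reading off the gridlines: the visible x-axis segment lies entirely on the surface; every point of the y-axis in the box is on the surface.
These observations pin down the coefficients.

x*y + z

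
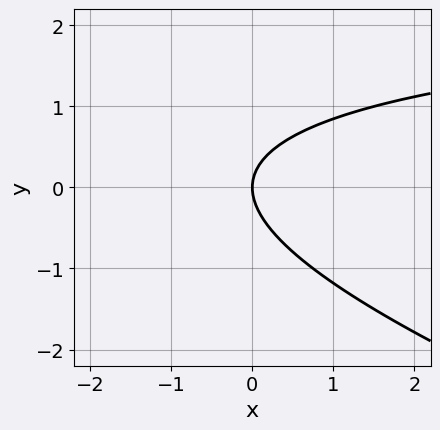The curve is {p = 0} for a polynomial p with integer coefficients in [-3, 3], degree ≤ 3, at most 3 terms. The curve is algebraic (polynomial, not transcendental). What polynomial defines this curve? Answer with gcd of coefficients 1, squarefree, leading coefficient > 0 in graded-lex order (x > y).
x*y + 3*y^2 - 3*x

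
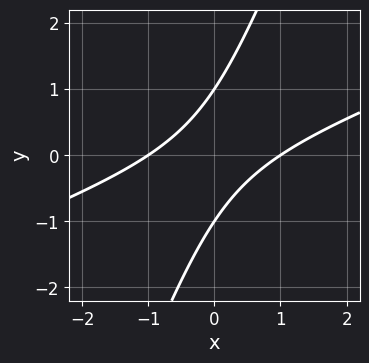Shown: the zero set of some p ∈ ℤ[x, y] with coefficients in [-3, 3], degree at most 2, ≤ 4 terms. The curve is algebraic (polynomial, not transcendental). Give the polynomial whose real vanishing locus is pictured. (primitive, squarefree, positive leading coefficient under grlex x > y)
(a) deg p = 2. A generic line meets the curve in up to 2 points.
(b) Checking where it meets the axes: among the integer gridlines, it crosses the x-axis at x ∈ {-1, 1}; among the integer gridlines, it crosses the y-axis at y ∈ {-1, 1}.
(c) Together with the visible shape, these determine p as stated.

x^2 - 3*x*y + y^2 - 1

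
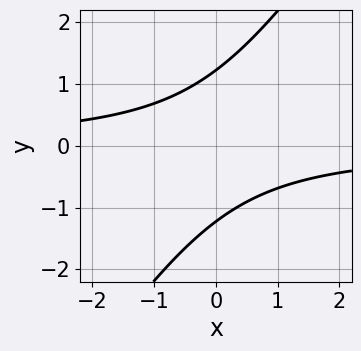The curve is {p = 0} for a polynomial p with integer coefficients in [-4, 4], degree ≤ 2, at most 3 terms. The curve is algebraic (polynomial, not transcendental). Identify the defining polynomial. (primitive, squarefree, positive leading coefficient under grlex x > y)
3*x*y - 2*y^2 + 3

Degree: the shape is more complex than any degree-1 curve, so deg p = 2.
From the visible intercepts: it misses every integer gridline on the x-axis.
Matching integer coefficients to the picture gives p.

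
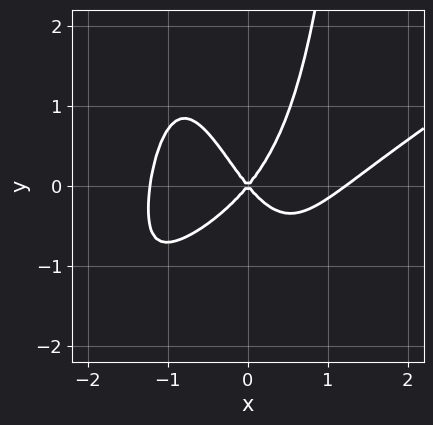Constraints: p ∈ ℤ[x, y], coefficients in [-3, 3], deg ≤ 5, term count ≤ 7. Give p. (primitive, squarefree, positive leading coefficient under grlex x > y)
2*x^4 - 3*x^3*y - 3*x^2*y - 3*x^2 + 2*y^2

(a) deg p = 4. A generic line meets the curve in up to 4 points.
(b) Against the integer gridlines: it crosses the y-axis at the gridline y = 0; it meets the x-axis at x = 0 (among the integer gridlines).
(c) The integer polynomial consistent with all of this is the stated p.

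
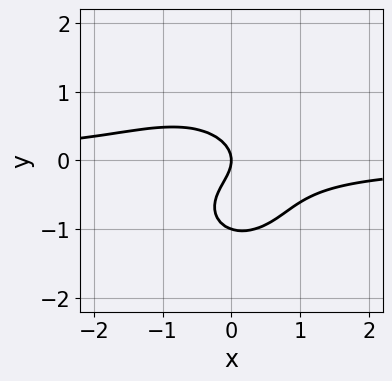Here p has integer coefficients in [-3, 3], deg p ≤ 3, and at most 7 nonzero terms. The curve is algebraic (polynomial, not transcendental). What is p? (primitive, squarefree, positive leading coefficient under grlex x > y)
3*x^2*y + 3*y^3 + x*y + 3*y^2 + 2*x

First, the degree is 3 — no degree-2 curve has this shape.
Next, from the axis intercepts and sections: it meets the x-axis at x = 0 (among the integer gridlines); among the integer gridlines, it crosses the y-axis at y ∈ {-1, 0}.
Finally, solving for integer coefficients yields p as stated.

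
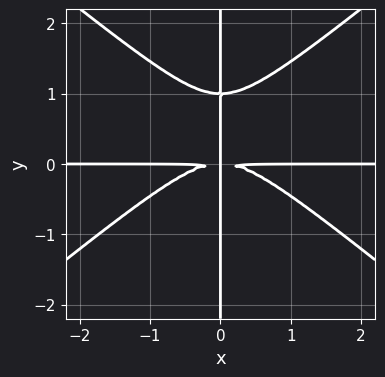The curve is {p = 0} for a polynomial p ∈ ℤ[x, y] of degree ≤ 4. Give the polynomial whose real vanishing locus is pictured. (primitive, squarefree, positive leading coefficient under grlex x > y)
First, deg p = 4.
Next, from the axis intercepts and sections: the visible x-axis segment lies entirely on the curve; the visible y-axis segment lies entirely on the curve.
Finally, these observations pin down the coefficients.

2*x^3*y - 3*x*y^3 + 3*x*y^2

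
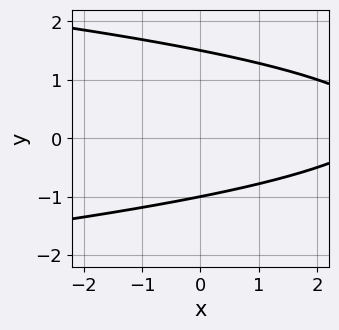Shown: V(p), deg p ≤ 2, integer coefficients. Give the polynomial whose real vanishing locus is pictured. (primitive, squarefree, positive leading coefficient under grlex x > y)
2*y^2 + x - y - 3

First, deg p = 2. A generic line meets the curve in up to 2 points.
Next, reading off the gridlines: it meets the y-axis at y = -1 (among the integer gridlines); it misses every integer gridline on the x-axis.
Finally, solving for integer coefficients yields p as stated.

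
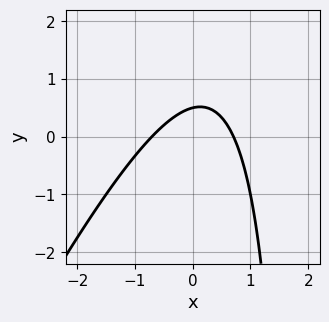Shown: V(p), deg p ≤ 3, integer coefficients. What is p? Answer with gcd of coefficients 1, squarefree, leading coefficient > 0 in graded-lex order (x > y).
2*x^2 - x*y + 2*y - 1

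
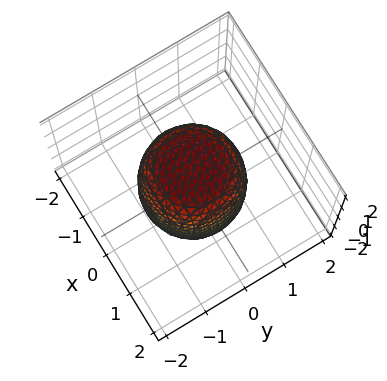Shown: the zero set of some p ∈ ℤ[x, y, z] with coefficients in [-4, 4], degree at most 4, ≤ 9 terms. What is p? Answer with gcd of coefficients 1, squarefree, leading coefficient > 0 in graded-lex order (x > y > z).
(a) Degree: a generic line meets the surface in up to 4 points, so deg p = 4.
(b) Symmetries: rotational symmetry about the z-axis ⇒ p depends on x, y only through x² + y².
(c) Reading off the gridlines: a circular section at z = 0 has radius between 1 and 2.
(d) Solving for integer coefficients yields p as stated.

2*x^4 + 4*x^2*y^2 + 2*y^4 - x^2 - y^2 + z^2 - 2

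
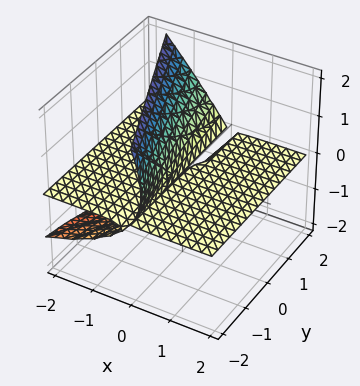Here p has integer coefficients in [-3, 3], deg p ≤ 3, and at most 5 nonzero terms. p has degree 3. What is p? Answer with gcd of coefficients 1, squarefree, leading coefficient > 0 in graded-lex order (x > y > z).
The degree is 3 — the shape is more complex than any degree-2 surface.
From the visible intercepts: every point of the x-axis in the box is on the surface; it meets the z-axis at z = 0 (among the integer gridlines); every point of the y-axis in the box is on the surface.
These observations pin down the coefficients.

x*z^2 + y*z^2 + z^3 + 3*x*z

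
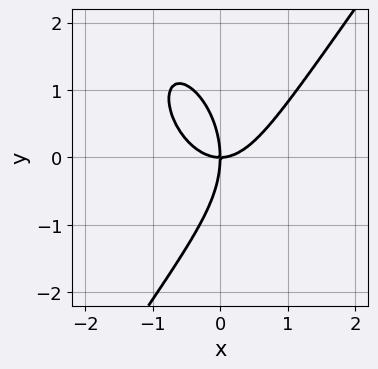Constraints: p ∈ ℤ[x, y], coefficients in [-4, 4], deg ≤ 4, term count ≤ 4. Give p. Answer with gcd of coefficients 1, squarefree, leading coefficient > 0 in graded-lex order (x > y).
First, degree: no degree-2 curve has this shape, so deg p = 3.
Then, from the axis intercepts and sections: one x-axis crossing is at x = 0; one y-axis crossing is at y = 0.
Finally, the integer polynomial consistent with all of this is the stated p.

3*x^3 - y^3 - 3*x*y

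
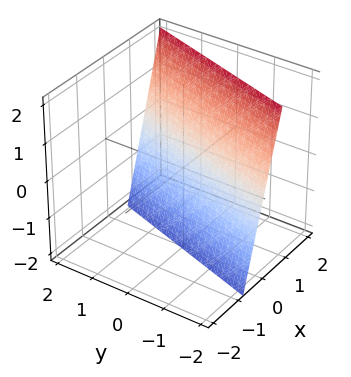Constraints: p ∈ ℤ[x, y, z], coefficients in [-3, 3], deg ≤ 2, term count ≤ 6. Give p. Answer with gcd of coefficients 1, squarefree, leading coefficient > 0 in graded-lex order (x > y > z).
3*x - y - z - 2

First, deg p = 1. Every cross-section is a straight line — this is a plane.
Then, from the axis intercepts and sections: one z-axis crossing is at z = -2; it crosses the y-axis at the gridline y = -2.
Finally, assembling these constraints gives the stated polynomial.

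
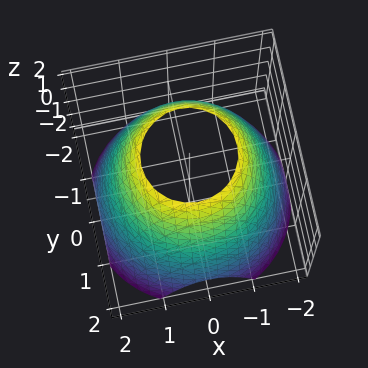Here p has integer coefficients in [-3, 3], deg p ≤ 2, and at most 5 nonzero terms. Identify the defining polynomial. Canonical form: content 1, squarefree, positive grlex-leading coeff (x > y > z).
1. Degree: a generic line meets the surface in up to 2 points, so deg p = 2.
2. By symmetry, every cross-section ⟂ z is a circle, so x, y appear only via x² + y².
3. Against the integer gridlines: a circular section at z = 2 has radius exactly 1; it misses every integer gridline on the z-axis.
4. Fitting integer coefficients to these (and the overall shape) gives p.

x^2 + y^2 + z - 3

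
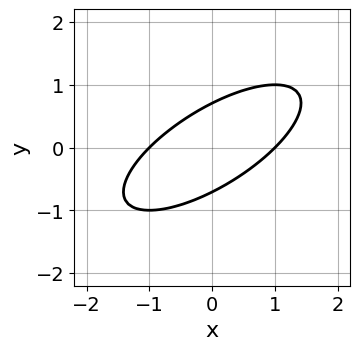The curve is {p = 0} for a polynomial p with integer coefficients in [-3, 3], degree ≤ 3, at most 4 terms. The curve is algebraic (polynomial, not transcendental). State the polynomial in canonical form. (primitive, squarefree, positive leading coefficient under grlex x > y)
x^2 - 2*x*y + 2*y^2 - 1

1. Degree: the shape is more complex than any degree-1 curve, so deg p = 2.
2. Against the integer gridlines: the x-axis gridline crossings are at x ∈ {-1, 1}.
3. Fitting integer coefficients to these (and the overall shape) gives p.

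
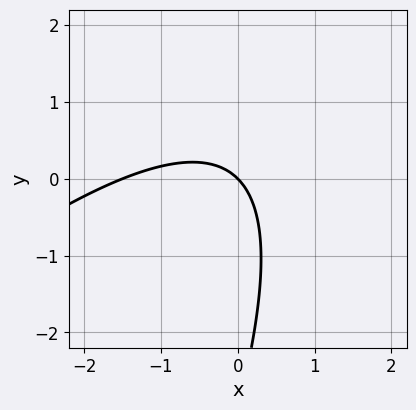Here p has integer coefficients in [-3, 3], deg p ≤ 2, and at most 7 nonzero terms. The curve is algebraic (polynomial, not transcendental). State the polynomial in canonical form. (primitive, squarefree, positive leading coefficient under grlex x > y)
2*x^2 - 3*x*y + y^2 + 3*x + 3*y

1. Degree: the shape is more complex than any degree-1 curve, so deg p = 2.
2. Checking where it meets the axes: it crosses the y-axis at the gridline y = 0; it crosses the x-axis at the gridline x = 0.
3. Putting this together gives p.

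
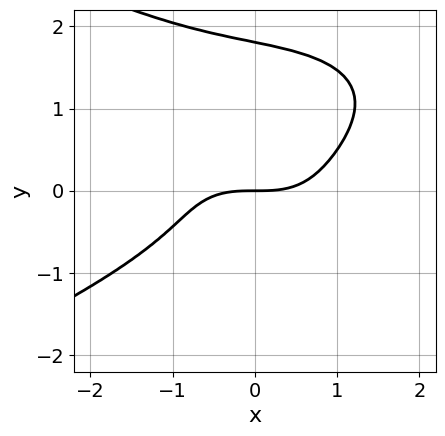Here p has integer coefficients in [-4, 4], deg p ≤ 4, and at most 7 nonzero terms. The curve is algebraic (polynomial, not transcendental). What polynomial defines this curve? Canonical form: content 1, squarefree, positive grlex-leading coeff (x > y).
2*y^4 + x^3 + x*y^2 - 3*y^3 - 2*y

1. Degree: a generic line meets the curve in up to 4 points, so deg p = 4.
2. Reading off the gridlines: it crosses the x-axis at the gridline x = 0; it crosses the y-axis at the gridline y = 0.
3. Matching integer coefficients to the picture gives p.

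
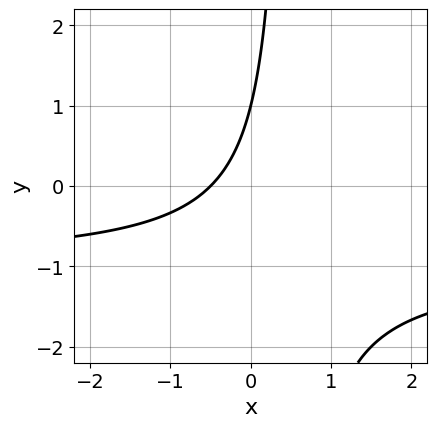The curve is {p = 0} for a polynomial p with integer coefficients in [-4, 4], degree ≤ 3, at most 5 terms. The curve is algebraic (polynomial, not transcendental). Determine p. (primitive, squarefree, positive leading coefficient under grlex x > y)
2*x*y + 2*x - y + 1

First, degree: no degree-1 curve has this shape, so deg p = 2.
Then, from the visible intercepts: one y-axis crossing is at y = 1.
Finally, assembling these constraints gives the stated polynomial.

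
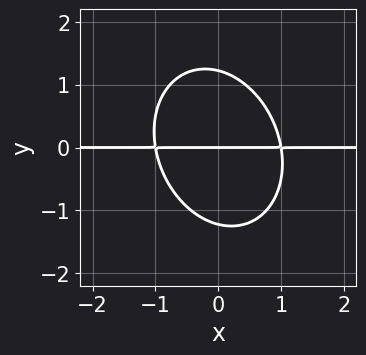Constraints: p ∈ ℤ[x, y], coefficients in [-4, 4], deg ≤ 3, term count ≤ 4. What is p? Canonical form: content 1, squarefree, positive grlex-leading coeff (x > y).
3*x^2*y + x*y^2 + 2*y^3 - 3*y

1. The degree is 3 — no degree-2 curve has this shape.
2. From the visible intercepts: one y-axis crossing is at y = 0; the visible x-axis segment lies entirely on the curve.
3. Assembling these constraints gives the stated polynomial.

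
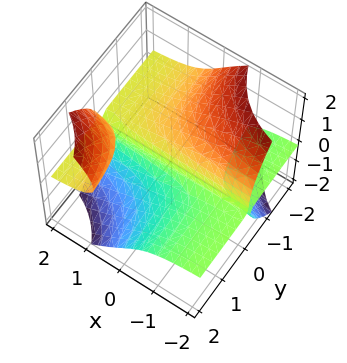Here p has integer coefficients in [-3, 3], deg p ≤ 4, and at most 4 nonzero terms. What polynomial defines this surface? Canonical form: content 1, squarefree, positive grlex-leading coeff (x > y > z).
2*x*y*z - z^3 - y

First, the picture has 2 separate pieces. They look like related sheets of one shape, so recover p as a whole.
Then, deg p = 3. The shape is more complex than any degree-2 surface.
Next, from the axis intercepts and sections: every point of the x-axis in the box is on the surface; it crosses the z-axis at the gridline z = 0; it crosses the y-axis at the gridline y = 0.
Finally, assembling these constraints gives the stated polynomial.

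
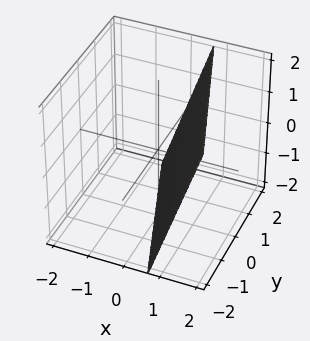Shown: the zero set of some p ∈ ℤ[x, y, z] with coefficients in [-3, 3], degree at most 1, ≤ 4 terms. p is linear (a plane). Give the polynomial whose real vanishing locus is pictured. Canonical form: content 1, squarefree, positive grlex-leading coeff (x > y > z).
First, the degree is 1 — the surface is flat (a plane).
Next, from the visible intercepts: it crosses the y-axis at the gridline y = 2; it meets the z-axis at z = -2 (among the integer gridlines).
Finally, solving for integer coefficients yields p as stated.

3*x + y - z - 2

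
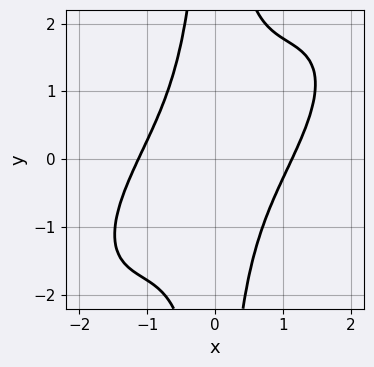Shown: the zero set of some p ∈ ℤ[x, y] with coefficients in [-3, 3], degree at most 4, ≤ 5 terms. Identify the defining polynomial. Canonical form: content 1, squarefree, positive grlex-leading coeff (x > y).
(a) deg p = 4.
(b) Reading off the gridlines: it misses every integer gridline on the y-axis.
(c) The integer polynomial consistent with all of this is the stated p.

2*x^4 - 3*x^3*y + 2*x^2*y^2 - x^2 - 2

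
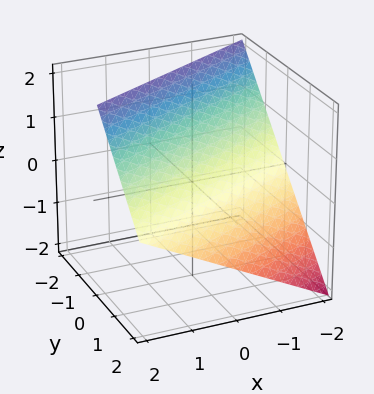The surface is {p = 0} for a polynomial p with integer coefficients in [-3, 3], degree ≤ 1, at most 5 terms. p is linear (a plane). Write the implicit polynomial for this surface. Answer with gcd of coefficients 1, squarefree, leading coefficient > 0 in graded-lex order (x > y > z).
x - 2*y - 2*z + 2

The degree is 1 — the surface is flat (a plane).
From the axis intercepts and sections: it crosses the z-axis at the gridline z = 1; one y-axis crossing is at y = 1; one x-axis crossing is at x = -2.
These observations pin down the coefficients.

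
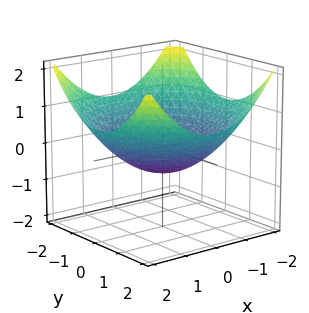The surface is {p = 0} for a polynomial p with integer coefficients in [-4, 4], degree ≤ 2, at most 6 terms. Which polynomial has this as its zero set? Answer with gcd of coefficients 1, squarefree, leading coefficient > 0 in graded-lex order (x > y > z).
x^2 + y^2 - 3*z - 2

Degree: a generic line meets the surface in up to 2 points, so deg p = 2.
Symmetry: every cross-section ⟂ z is a circle, so x, y appear only via x² + y².
Against the integer gridlines: a circular section at z = 0 has radius between 1 and 2.
The integer polynomial consistent with all of this is the stated p.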